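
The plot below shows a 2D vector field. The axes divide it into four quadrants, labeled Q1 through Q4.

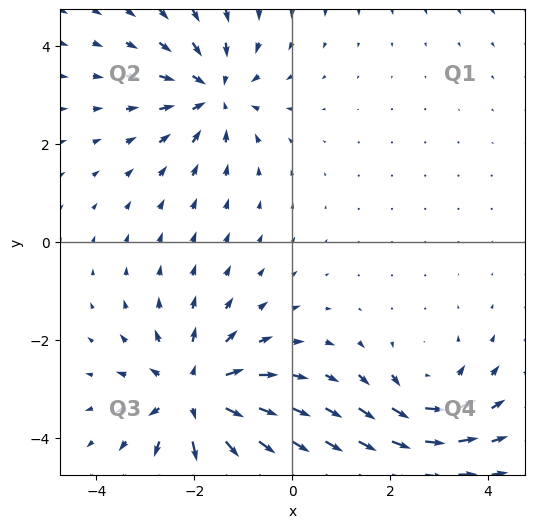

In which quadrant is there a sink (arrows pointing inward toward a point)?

The sink sits at approximately (-1.6, 3.0), which lies in quadrant Q2. The divergence there is about -4, negative as expected for a sink.

Q2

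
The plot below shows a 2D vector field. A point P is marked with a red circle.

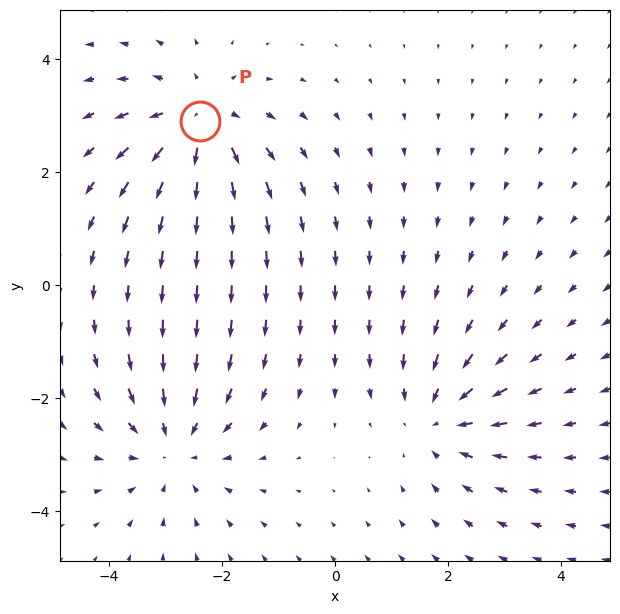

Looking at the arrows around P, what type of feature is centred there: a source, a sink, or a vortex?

source

At P (-2.4, 2.9) the arrows spread outward. Divergence about +5, curl ≈0 — positive divergence with near-zero curl is a source.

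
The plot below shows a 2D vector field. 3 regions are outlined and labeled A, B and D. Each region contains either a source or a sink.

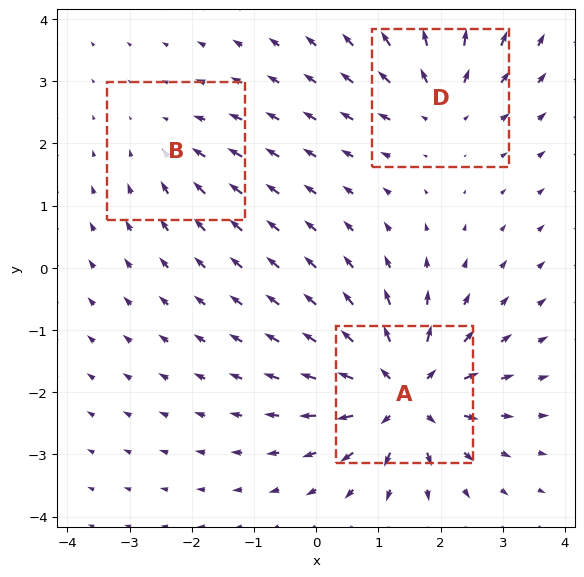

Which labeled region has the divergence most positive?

A

Divergence at each region's feature centre — A: about +6, B: about -2, D: about +4. Region A is most positive.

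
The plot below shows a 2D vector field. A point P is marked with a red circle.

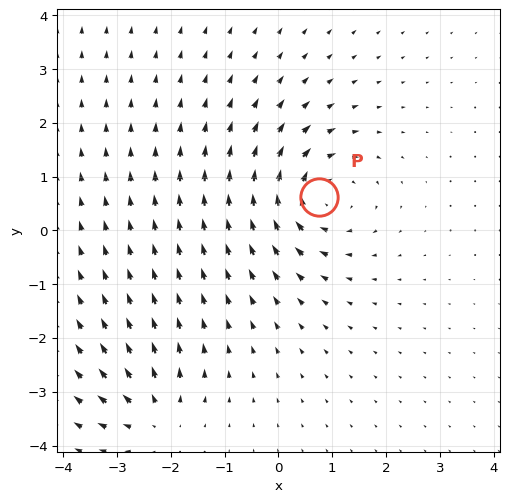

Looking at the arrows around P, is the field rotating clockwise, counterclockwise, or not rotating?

Near P at (0.8, 0.6) the arrows circulate clockwise. The curl (z-component) there is about -5; negative curl means clockwise rotation.

clockwise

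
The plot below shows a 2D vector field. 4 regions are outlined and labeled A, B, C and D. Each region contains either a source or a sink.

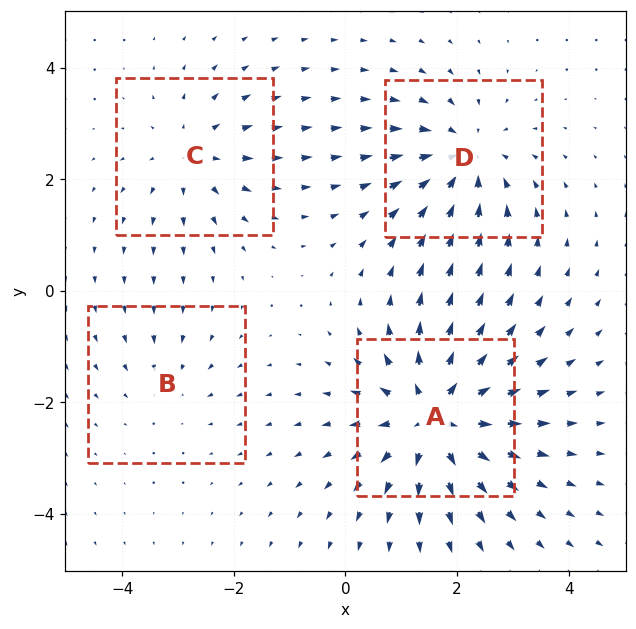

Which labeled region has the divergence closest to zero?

Divergence at each region's feature centre — A: about +7, B: about -2, C: about +3, D: about -5. Region B is closest to zero.

B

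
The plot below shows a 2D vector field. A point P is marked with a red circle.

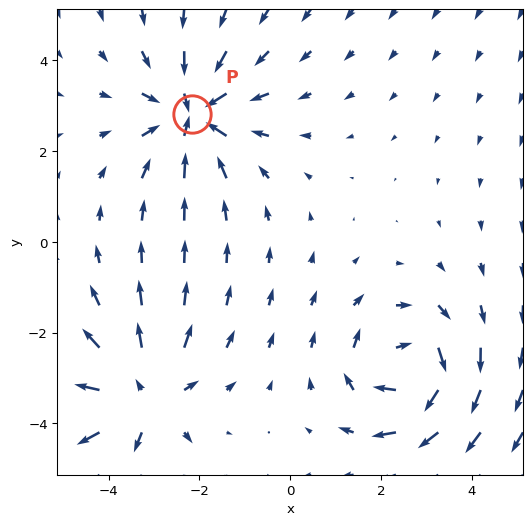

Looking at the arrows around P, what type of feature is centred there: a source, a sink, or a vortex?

At P (-2.2, 2.8) the arrows converge inward. Divergence about -4, curl ≈0 — negative divergence with near-zero curl is a sink.

sink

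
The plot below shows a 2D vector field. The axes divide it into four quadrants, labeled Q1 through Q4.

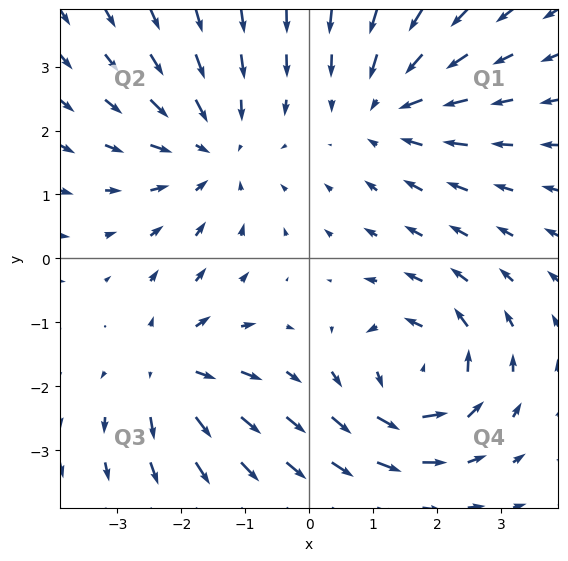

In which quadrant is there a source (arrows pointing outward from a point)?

The source sits at approximately (-2.2, -1.8), which lies in quadrant Q3. The divergence there is about +5, positive as expected for a source.

Q3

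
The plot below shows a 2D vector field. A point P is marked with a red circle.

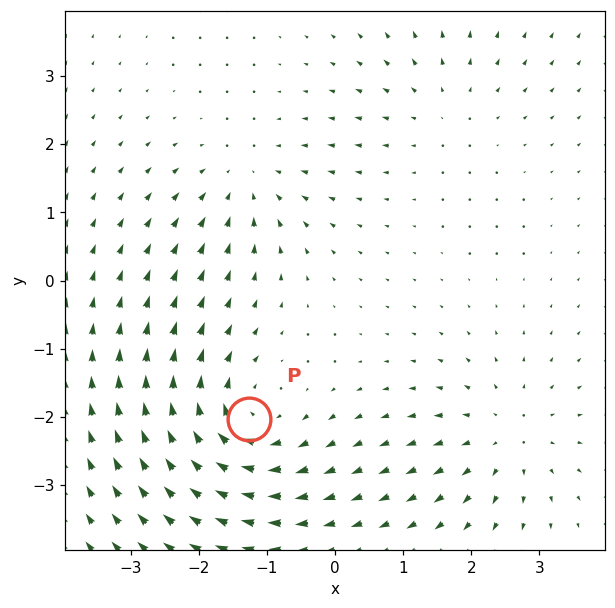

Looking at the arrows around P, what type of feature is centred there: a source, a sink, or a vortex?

At P (-1.3, -2.0) the arrows circulate clockwise. Divergence ≈0, curl about -5 — near-zero divergence with nonzero curl is a vortex.

vortex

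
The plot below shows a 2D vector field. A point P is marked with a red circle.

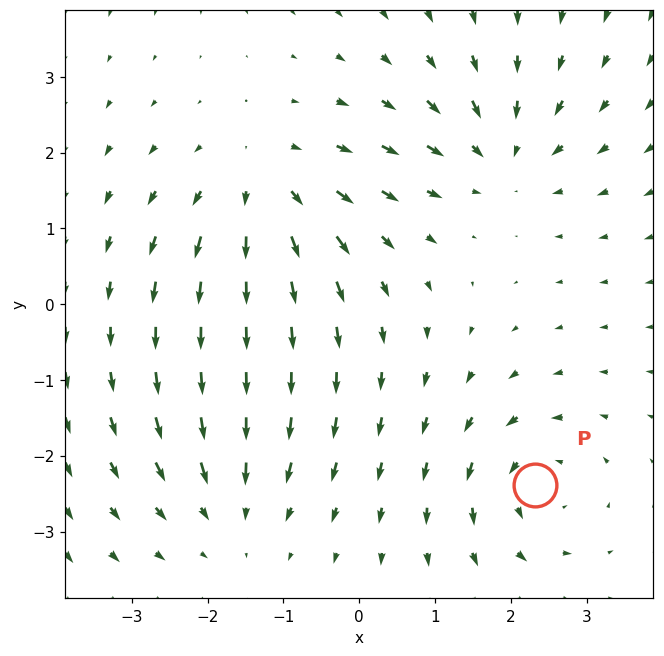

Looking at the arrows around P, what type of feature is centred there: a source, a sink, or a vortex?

At P (2.3, -2.4) the arrows circulate counterclockwise. Divergence ≈0, curl about +4 — near-zero divergence with nonzero curl is a vortex.

vortex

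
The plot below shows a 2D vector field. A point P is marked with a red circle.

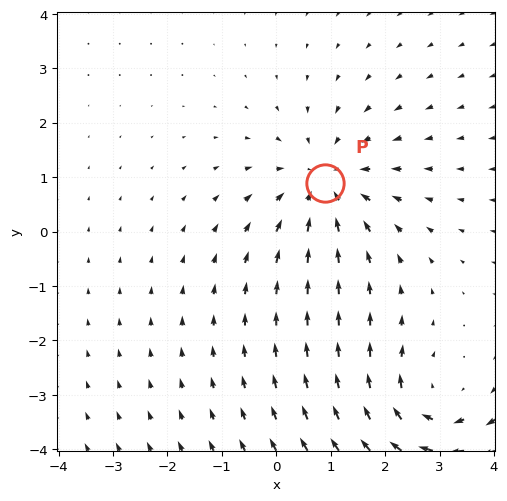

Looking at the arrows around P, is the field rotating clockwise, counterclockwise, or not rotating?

Near P at (0.9, 0.9) the arrows show no circulation. The curl there is ≈0.

not rotating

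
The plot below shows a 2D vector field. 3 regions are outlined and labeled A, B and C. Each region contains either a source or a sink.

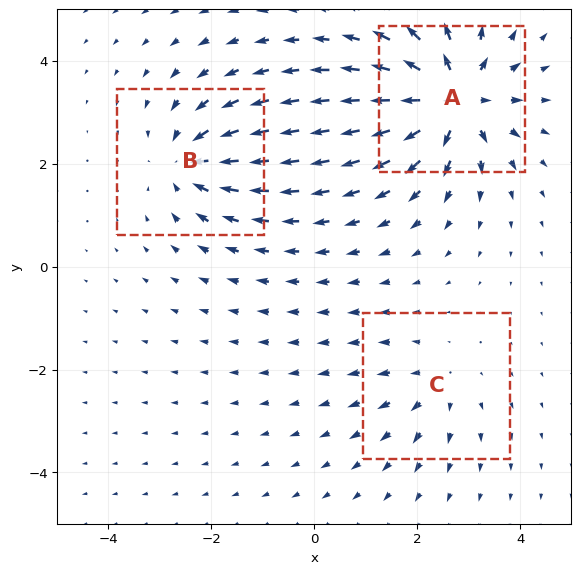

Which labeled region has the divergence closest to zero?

Divergence at each region's feature centre — A: about +6, B: about -4, C: about +2. Region C is closest to zero.

C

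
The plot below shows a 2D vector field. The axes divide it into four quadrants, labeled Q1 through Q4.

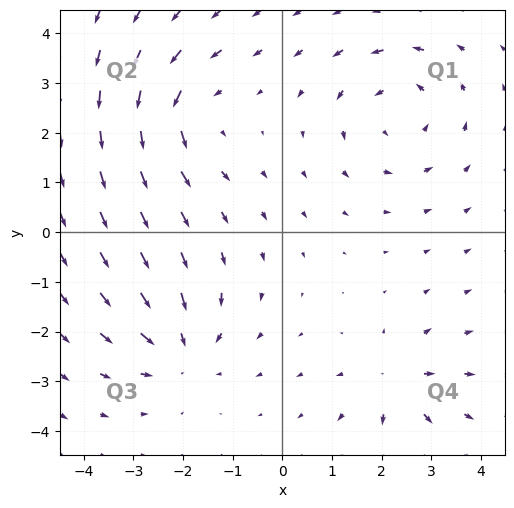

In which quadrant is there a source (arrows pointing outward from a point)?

The source sits at approximately (2.3, -3.0), which lies in quadrant Q4. The divergence there is about +4, positive as expected for a source.

Q4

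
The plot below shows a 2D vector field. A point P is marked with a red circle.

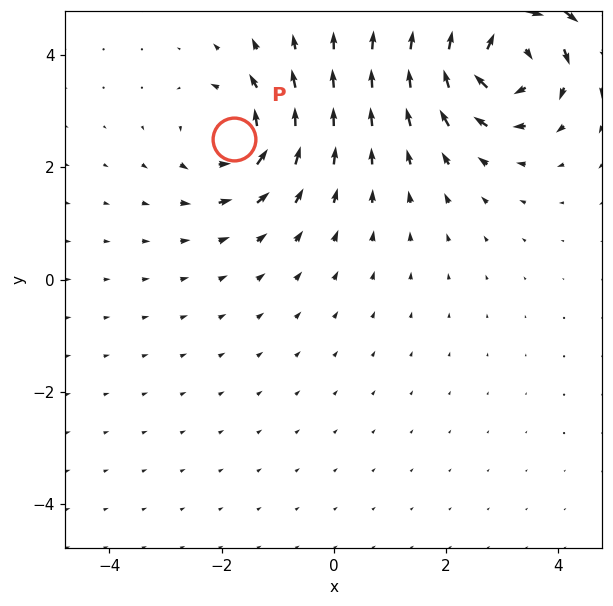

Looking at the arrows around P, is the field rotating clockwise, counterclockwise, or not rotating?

counterclockwise

Near P at (-1.8, 2.5) the arrows circulate counterclockwise. The curl (z-component) there is about +4; positive curl means counterclockwise rotation.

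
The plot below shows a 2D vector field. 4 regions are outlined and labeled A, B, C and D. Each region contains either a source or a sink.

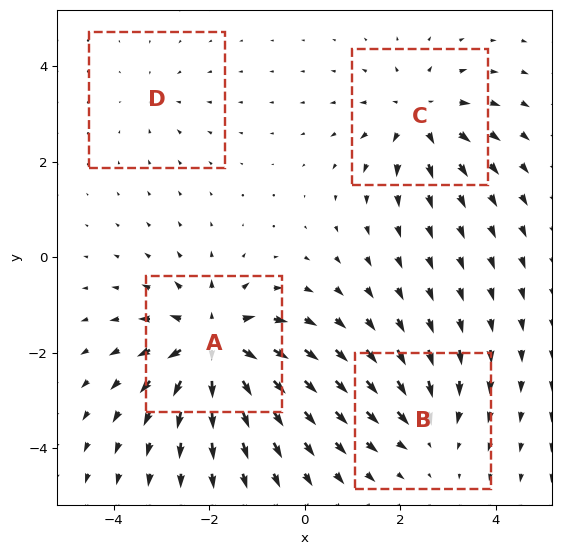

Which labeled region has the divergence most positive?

A

Divergence at each region's feature centre — A: about +8, B: about -4, C: about +5, D: about -2. Region A is most positive.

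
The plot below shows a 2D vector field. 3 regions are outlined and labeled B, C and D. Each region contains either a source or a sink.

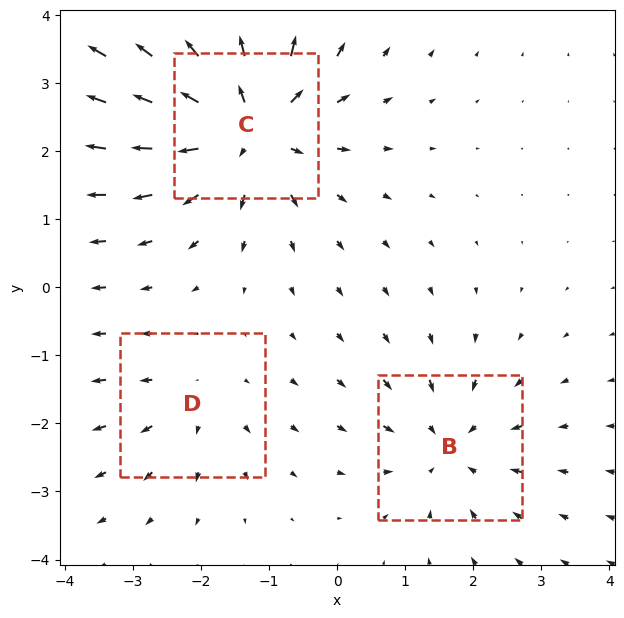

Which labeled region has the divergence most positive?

Divergence at each region's feature centre — B: about -3, C: about +6, D: about +2. Region C is most positive.

C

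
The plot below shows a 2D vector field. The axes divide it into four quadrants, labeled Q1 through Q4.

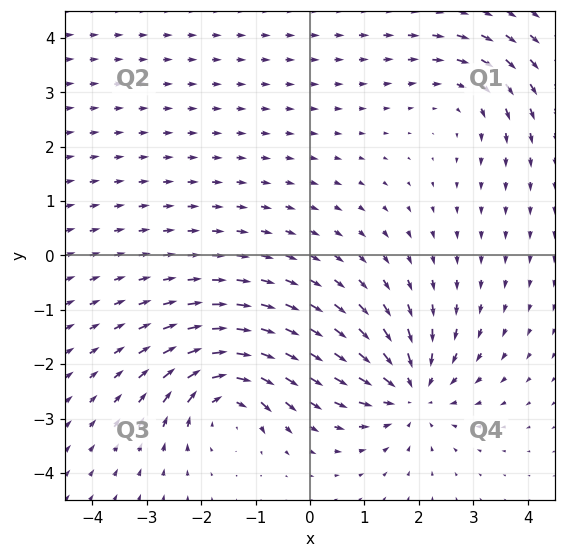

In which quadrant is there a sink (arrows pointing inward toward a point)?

Q4

The sink sits at approximately (1.8, -2.5), which lies in quadrant Q4. The divergence there is about -5, negative as expected for a sink.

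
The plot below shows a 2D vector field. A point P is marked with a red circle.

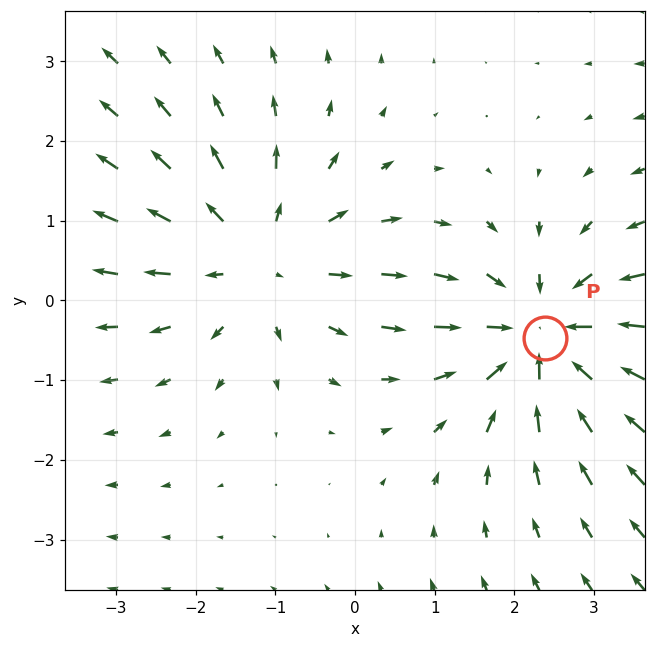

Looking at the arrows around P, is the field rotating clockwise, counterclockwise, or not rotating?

not rotating

Near P at (2.4, -0.5) the arrows show no circulation. The curl there is ≈0.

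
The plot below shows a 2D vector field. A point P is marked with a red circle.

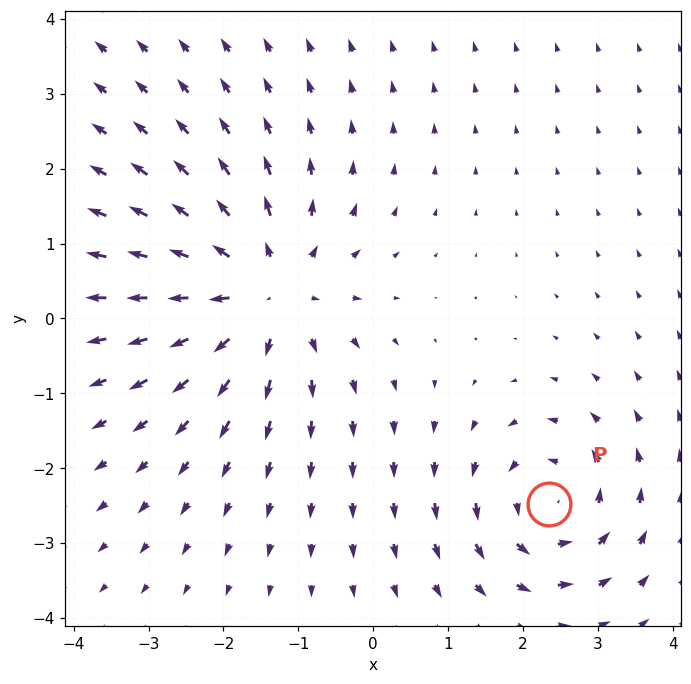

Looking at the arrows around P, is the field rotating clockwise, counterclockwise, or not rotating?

counterclockwise

Near P at (2.3, -2.5) the arrows circulate counterclockwise. The curl (z-component) there is about +4; positive curl means counterclockwise rotation.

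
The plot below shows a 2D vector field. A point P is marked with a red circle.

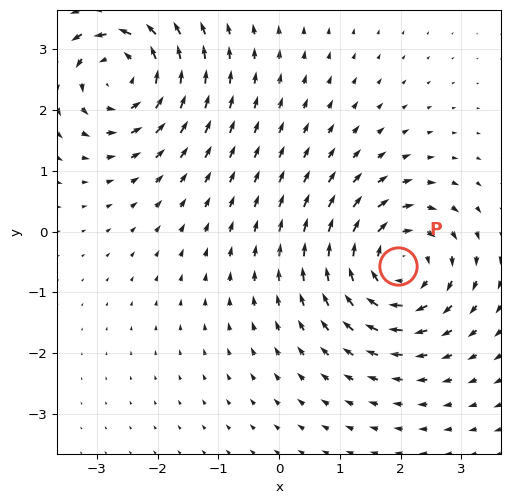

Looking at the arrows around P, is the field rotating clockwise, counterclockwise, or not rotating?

Near P at (2.0, -0.6) the arrows circulate clockwise. The curl (z-component) there is about -6; negative curl means clockwise rotation.

clockwise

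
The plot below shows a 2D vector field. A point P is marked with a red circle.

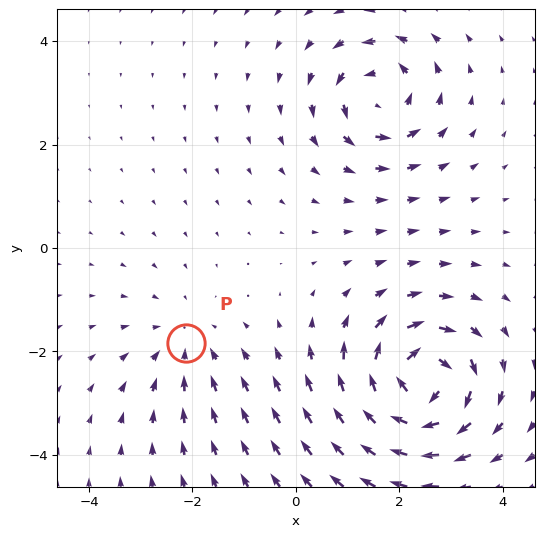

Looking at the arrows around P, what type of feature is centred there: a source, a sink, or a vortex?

sink

At P (-2.1, -1.8) the arrows converge inward. Divergence about -2, curl ≈0 — negative divergence with near-zero curl is a sink.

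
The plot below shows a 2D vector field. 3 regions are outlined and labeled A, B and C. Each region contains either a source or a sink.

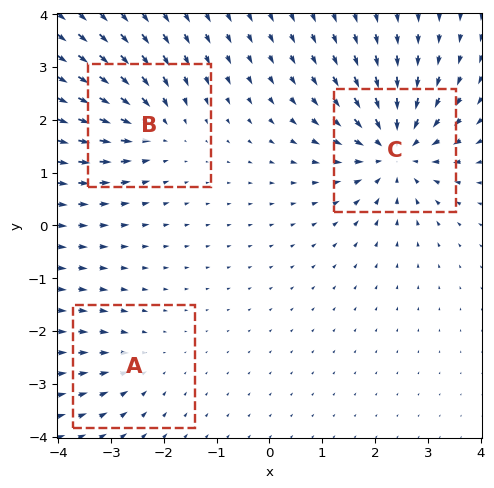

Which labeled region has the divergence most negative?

Divergence at each region's feature centre — A: about -2, B: about -3, C: about -5. Region C is most negative.

C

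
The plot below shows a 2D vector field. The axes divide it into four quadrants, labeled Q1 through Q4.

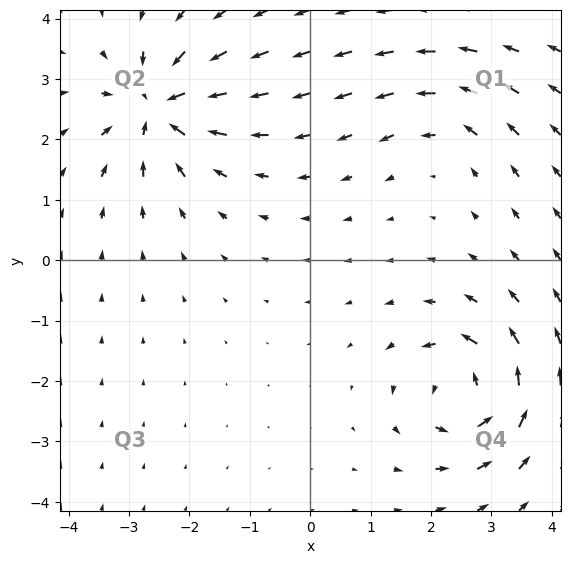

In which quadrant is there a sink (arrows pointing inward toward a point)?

Q2

The sink sits at approximately (-2.5, 2.5), which lies in quadrant Q2. The divergence there is about -5, negative as expected for a sink.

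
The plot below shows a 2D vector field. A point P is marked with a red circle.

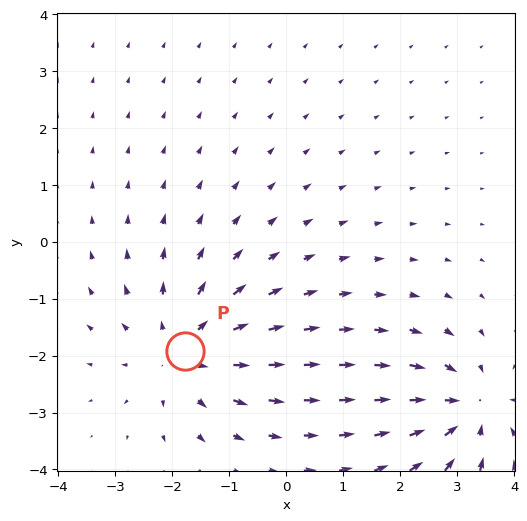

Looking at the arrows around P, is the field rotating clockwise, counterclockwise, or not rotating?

Near P at (-1.8, -1.9) the arrows show no circulation. The curl there is ≈0.

not rotating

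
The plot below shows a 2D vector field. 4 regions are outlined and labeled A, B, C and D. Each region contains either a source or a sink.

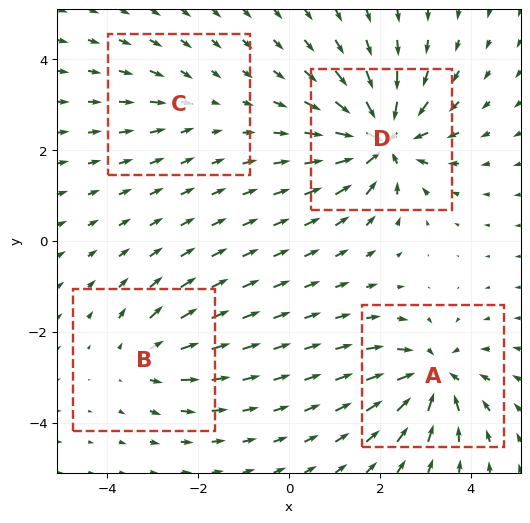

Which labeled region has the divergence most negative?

Divergence at each region's feature centre — A: about -6, B: about +4, C: about -2, D: about -8. Region D is most negative.

D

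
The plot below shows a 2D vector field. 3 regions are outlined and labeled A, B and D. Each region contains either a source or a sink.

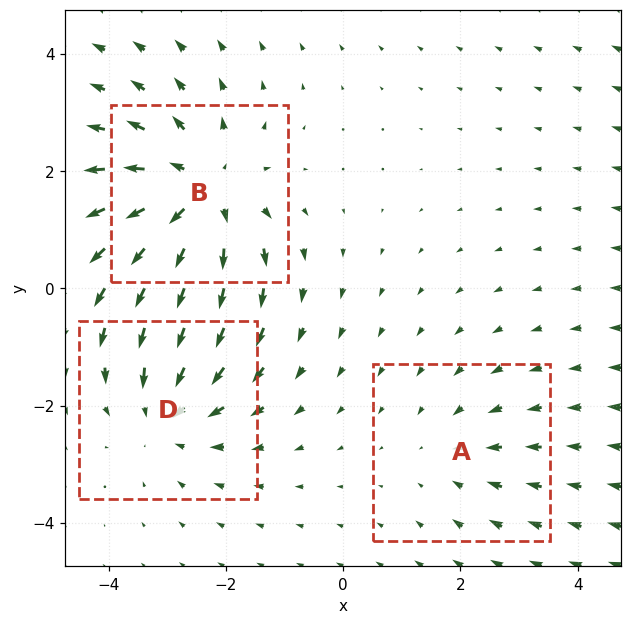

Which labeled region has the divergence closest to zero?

A

Divergence at each region's feature centre — A: about -2, B: about +4, D: about -3. Region A is closest to zero.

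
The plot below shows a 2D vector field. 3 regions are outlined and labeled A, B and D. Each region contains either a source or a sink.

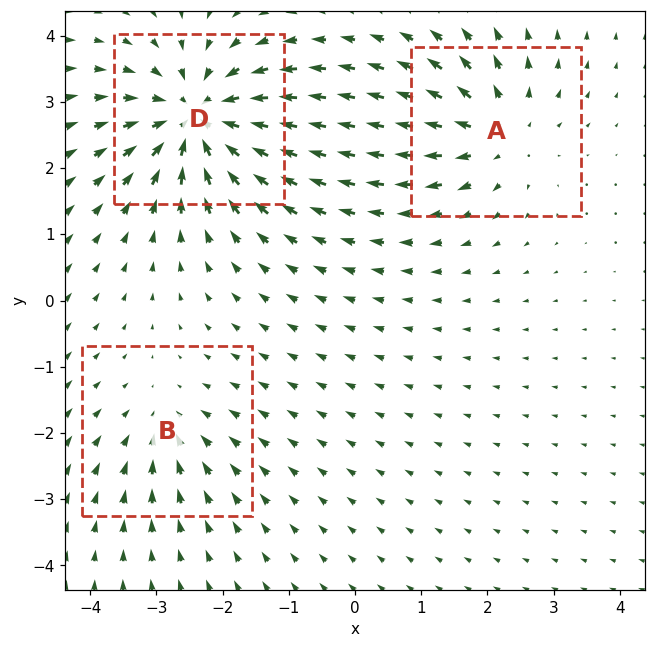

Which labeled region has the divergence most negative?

Divergence at each region's feature centre — A: about +4, B: about -2, D: about -6. Region D is most negative.

D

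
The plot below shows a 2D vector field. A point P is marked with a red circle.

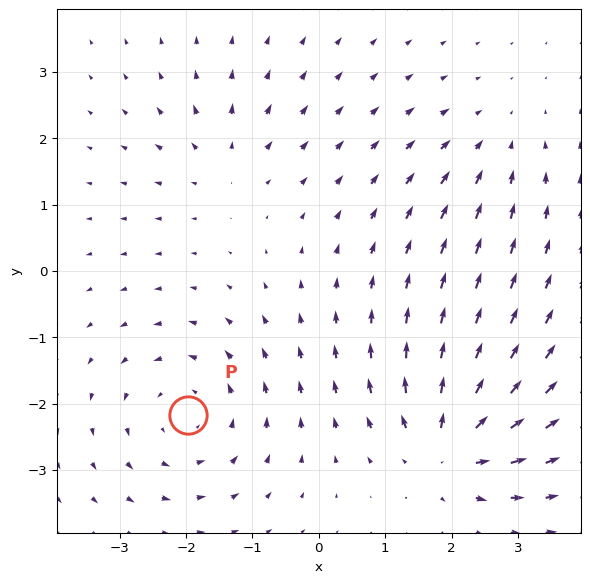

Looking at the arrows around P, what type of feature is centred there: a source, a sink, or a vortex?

At P (-2.0, -2.2) the arrows circulate counterclockwise. Divergence ≈0, curl about +4 — near-zero divergence with nonzero curl is a vortex.

vortex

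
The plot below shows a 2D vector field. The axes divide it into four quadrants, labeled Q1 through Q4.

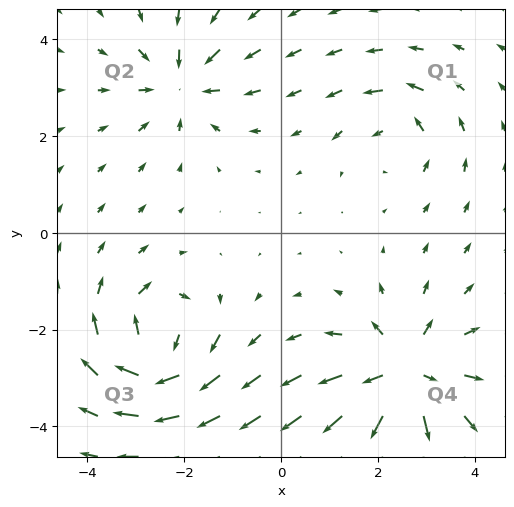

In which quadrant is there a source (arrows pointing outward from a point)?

The source sits at approximately (2.5, -2.9), which lies in quadrant Q4. The divergence there is about +6, positive as expected for a source.

Q4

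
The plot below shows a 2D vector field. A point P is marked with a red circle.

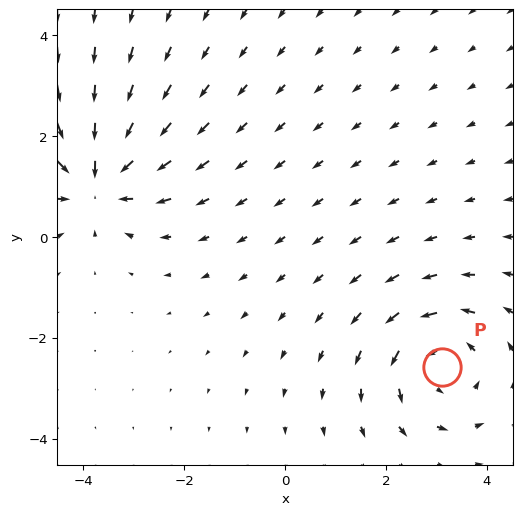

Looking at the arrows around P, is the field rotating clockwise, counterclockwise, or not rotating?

counterclockwise

Near P at (3.1, -2.6) the arrows circulate counterclockwise. The curl (z-component) there is about +3; positive curl means counterclockwise rotation.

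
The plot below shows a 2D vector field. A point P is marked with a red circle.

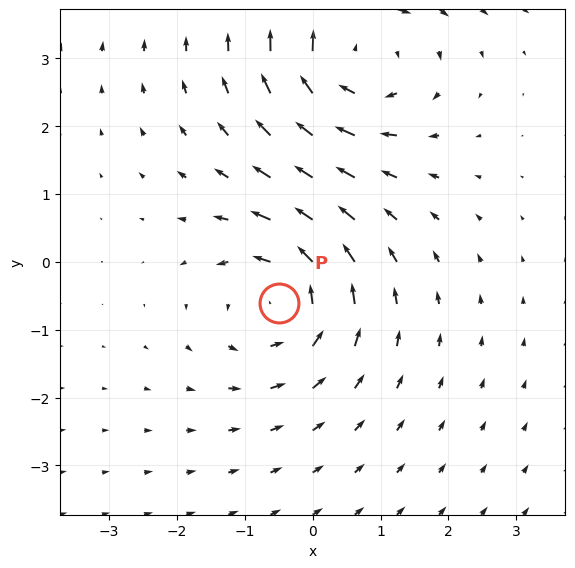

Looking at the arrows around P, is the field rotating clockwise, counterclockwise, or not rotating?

Near P at (-0.5, -0.6) the arrows circulate counterclockwise. The curl (z-component) there is about +3; positive curl means counterclockwise rotation.

counterclockwise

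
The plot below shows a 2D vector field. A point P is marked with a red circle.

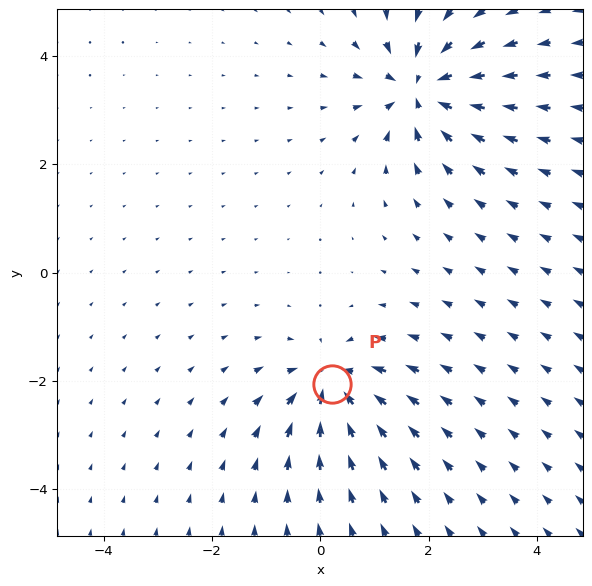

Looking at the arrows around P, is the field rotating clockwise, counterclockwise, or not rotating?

Near P at (0.2, -2.1) the arrows show no circulation. The curl there is ≈0.

not rotating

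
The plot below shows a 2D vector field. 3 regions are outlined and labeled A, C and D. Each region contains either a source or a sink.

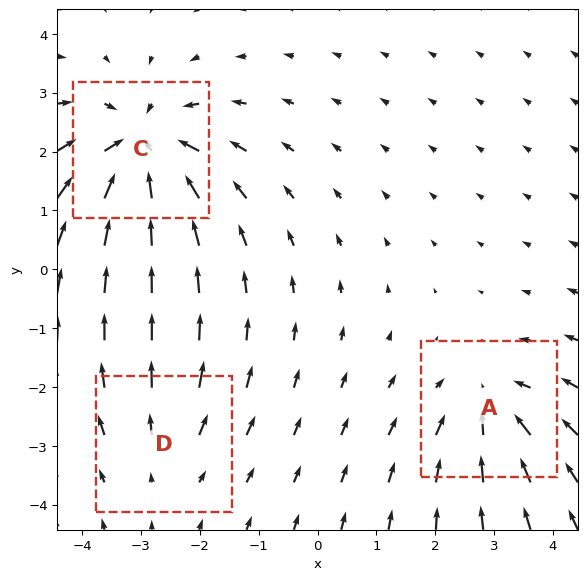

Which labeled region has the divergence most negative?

C

Divergence at each region's feature centre — A: about -3, C: about -5, D: about +2. Region C is most negative.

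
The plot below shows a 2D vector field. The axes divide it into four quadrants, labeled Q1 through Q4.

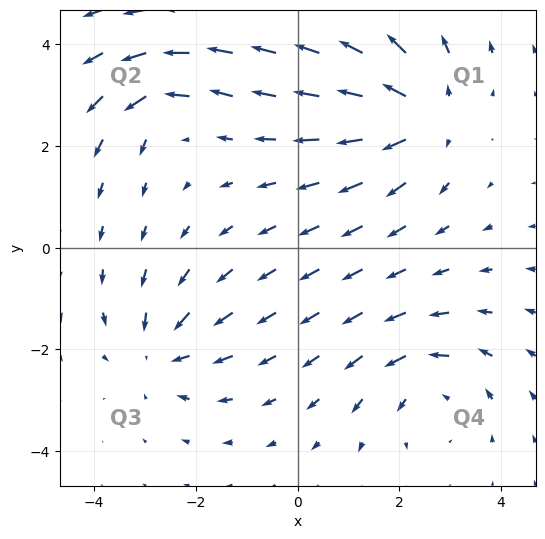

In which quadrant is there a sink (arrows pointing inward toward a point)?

Q3

The sink sits at approximately (-2.7, -2.0), which lies in quadrant Q3. The divergence there is about -4, negative as expected for a sink.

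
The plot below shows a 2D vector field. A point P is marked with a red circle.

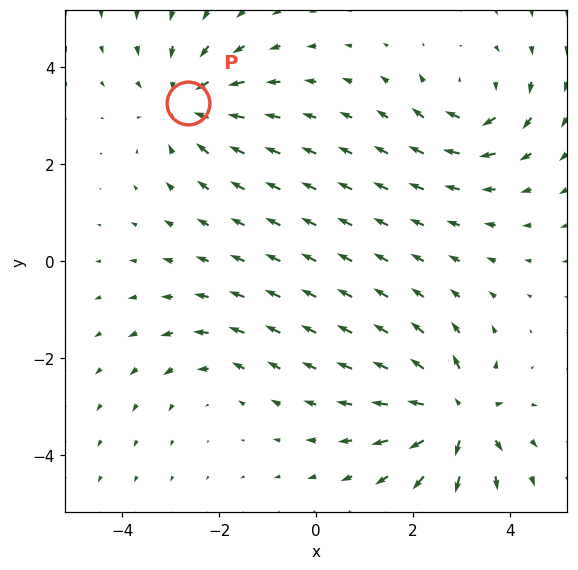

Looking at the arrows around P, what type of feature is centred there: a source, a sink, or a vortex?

sink

At P (-2.7, 3.3) the arrows converge inward. Divergence about -4, curl ≈0 — negative divergence with near-zero curl is a sink.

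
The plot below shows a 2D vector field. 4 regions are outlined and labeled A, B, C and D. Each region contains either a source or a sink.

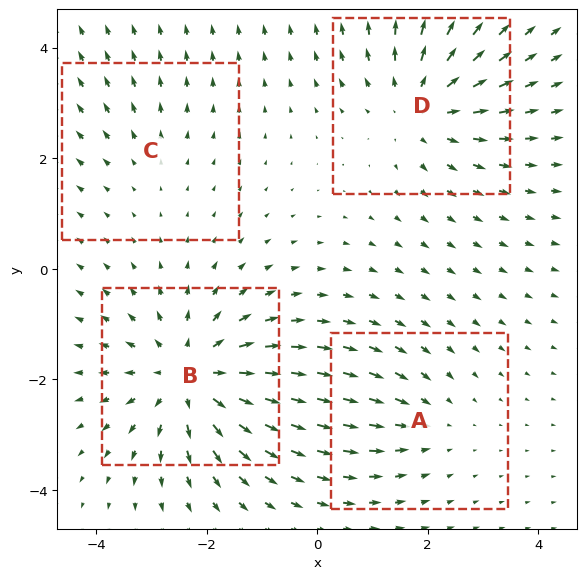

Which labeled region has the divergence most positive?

B

Divergence at each region's feature centre — A: about -3, B: about +6, C: about +2, D: about +5. Region B is most positive.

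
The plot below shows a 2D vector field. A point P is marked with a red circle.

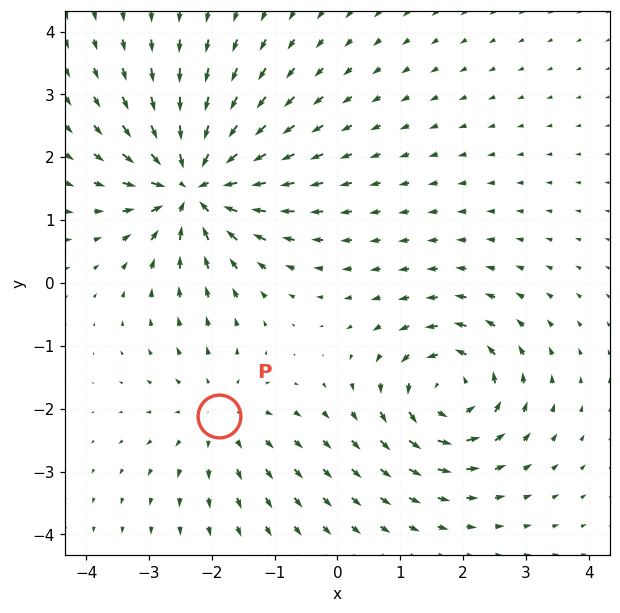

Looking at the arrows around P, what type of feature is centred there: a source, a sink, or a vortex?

At P (-1.9, -2.1) the arrows spread outward. Divergence about +2, curl ≈0 — positive divergence with near-zero curl is a source.

source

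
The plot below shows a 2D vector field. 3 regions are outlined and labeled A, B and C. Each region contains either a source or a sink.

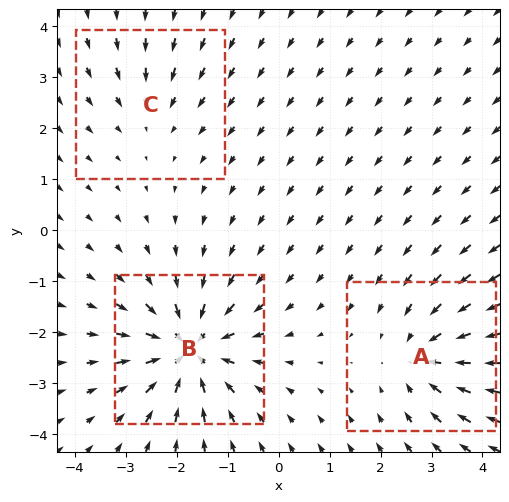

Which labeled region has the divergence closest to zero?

C

Divergence at each region's feature centre — A: about -4, B: about -5, C: about -2. Region C is closest to zero.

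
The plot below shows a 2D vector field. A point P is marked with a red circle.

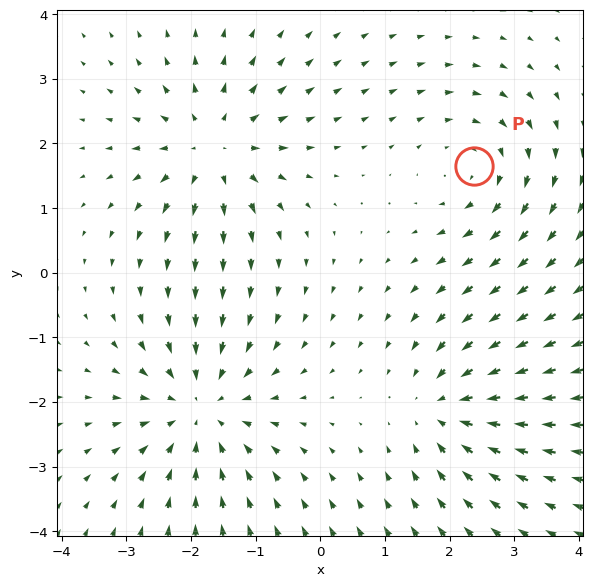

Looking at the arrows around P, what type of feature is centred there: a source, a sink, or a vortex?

At P (2.4, 1.6) the arrows circulate clockwise. Divergence ≈0, curl about -3 — near-zero divergence with nonzero curl is a vortex.

vortex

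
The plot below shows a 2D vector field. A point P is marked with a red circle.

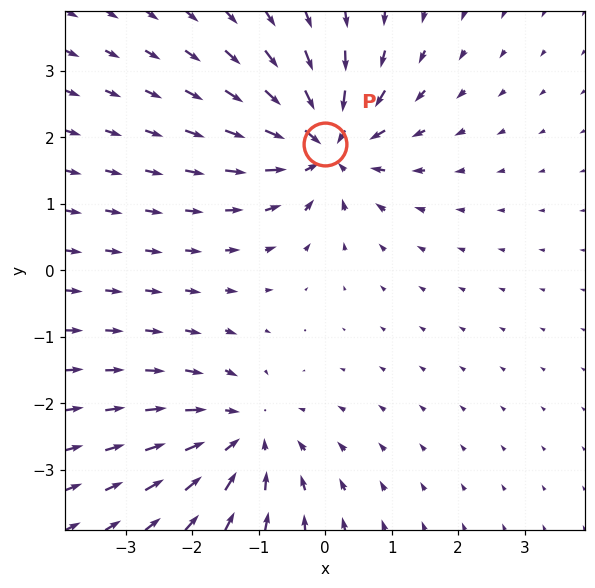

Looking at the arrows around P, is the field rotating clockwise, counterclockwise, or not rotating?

Near P at (0.0, 1.9) the arrows show no circulation. The curl there is ≈0.

not rotating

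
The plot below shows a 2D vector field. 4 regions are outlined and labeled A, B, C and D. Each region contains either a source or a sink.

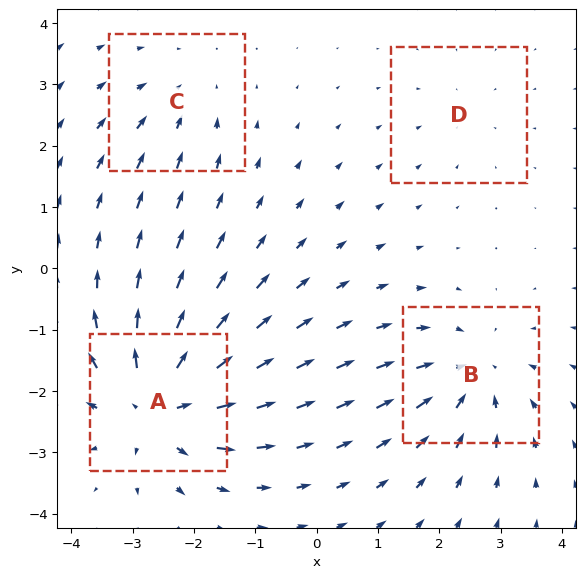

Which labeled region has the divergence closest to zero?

Divergence at each region's feature centre — A: about +7, B: about -5, C: about -3, D: about -2. Region D is closest to zero.

D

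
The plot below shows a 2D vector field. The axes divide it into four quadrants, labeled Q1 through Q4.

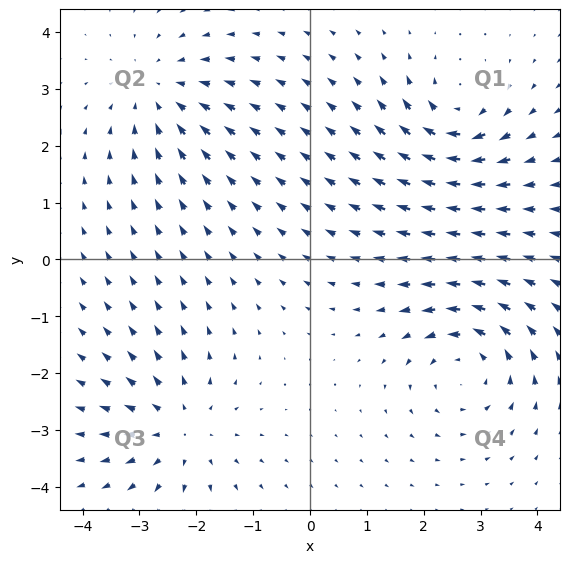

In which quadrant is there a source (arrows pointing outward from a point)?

Q3

The source sits at approximately (-2.3, -3.0), which lies in quadrant Q3. The divergence there is about +4, positive as expected for a source.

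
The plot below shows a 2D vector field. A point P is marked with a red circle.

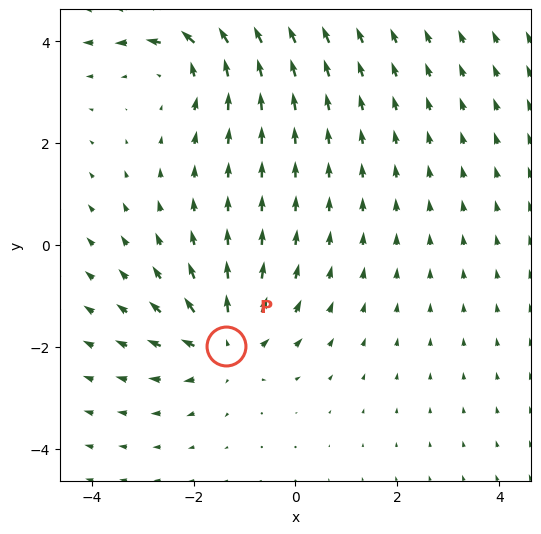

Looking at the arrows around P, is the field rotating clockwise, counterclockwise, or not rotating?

not rotating

Near P at (-1.4, -2.0) the arrows show no circulation. The curl there is ≈0.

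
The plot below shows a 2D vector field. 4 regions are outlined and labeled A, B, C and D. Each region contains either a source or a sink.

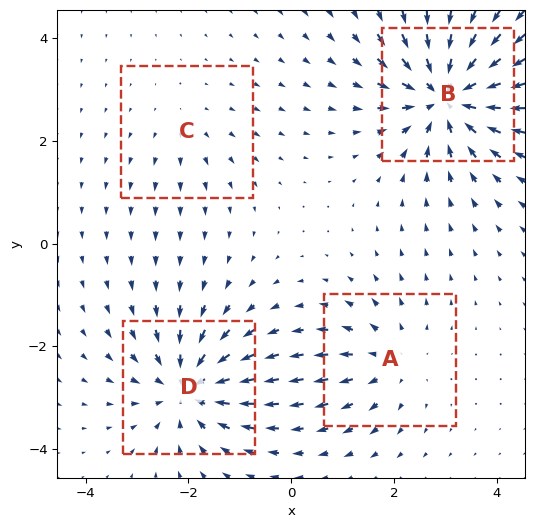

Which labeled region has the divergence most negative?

B

Divergence at each region's feature centre — A: about +4, B: about -8, C: about +2, D: about -6. Region B is most negative.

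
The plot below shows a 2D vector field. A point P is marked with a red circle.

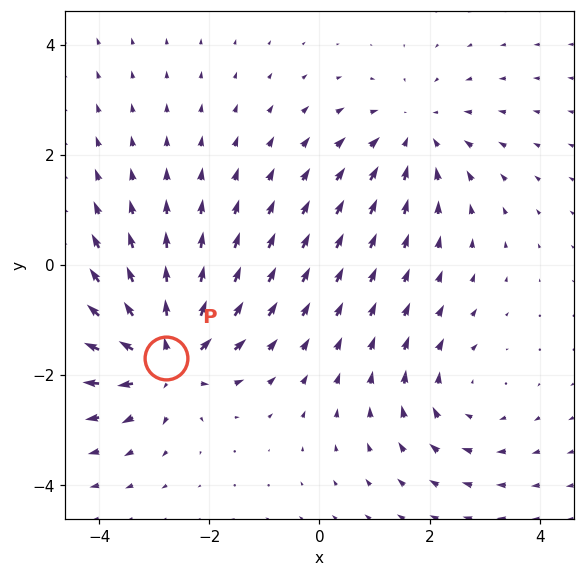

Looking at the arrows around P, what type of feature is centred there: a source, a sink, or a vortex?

At P (-2.8, -1.7) the arrows spread outward. Divergence about +6, curl ≈0 — positive divergence with near-zero curl is a source.

source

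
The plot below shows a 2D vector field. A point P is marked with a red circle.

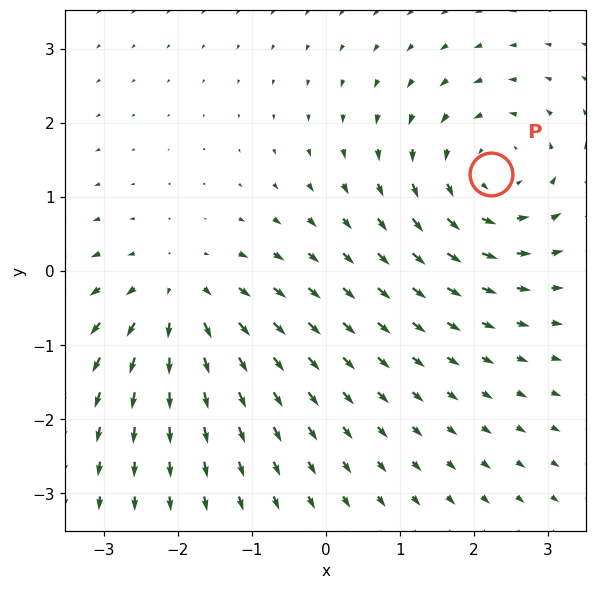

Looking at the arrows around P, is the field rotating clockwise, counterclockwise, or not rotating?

counterclockwise

Near P at (2.2, 1.3) the arrows circulate counterclockwise. The curl (z-component) there is about +3; positive curl means counterclockwise rotation.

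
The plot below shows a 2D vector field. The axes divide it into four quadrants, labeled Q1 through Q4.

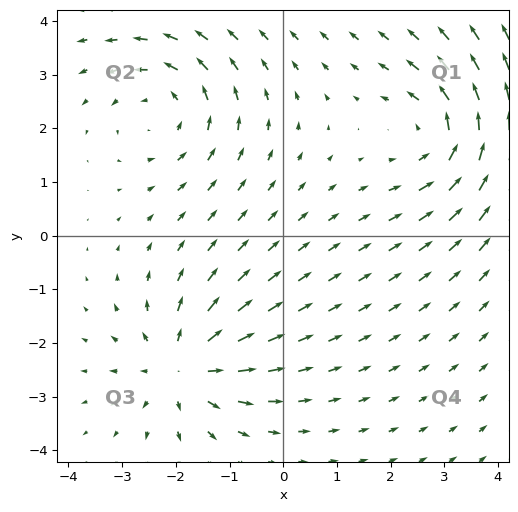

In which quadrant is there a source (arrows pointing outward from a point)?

Q3

The source sits at approximately (-1.9, -2.5), which lies in quadrant Q3. The divergence there is about +4, positive as expected for a source.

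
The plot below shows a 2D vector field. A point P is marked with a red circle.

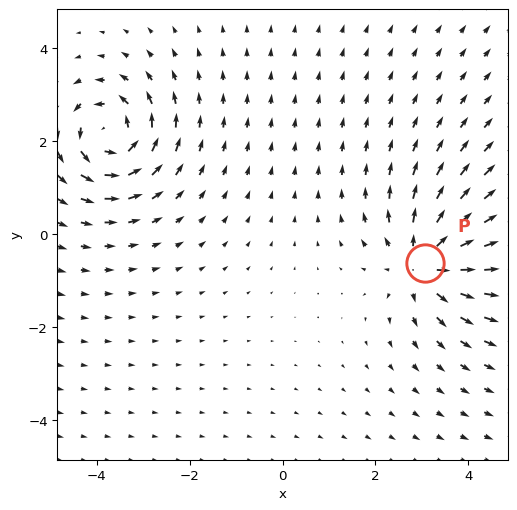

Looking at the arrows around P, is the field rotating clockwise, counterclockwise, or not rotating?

not rotating

Near P at (3.1, -0.6) the arrows show no circulation. The curl there is ≈0.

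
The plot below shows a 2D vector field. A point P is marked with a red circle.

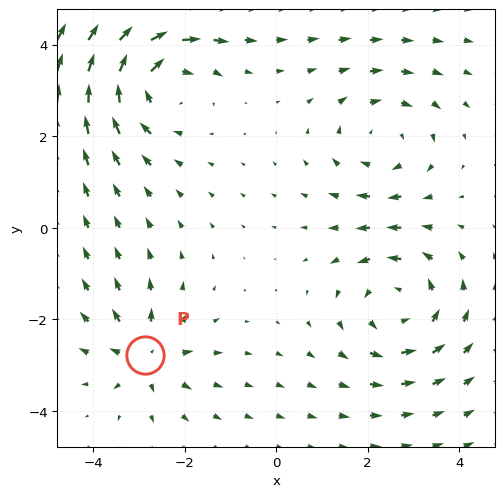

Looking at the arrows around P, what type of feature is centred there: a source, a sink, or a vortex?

At P (-2.9, -2.8) the arrows spread outward. Divergence about +4, curl ≈0 — positive divergence with near-zero curl is a source.

source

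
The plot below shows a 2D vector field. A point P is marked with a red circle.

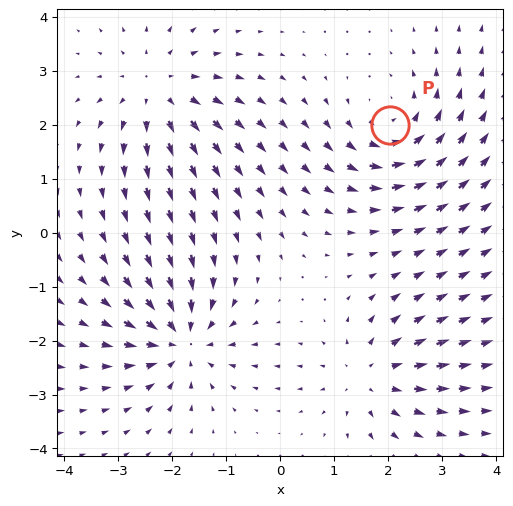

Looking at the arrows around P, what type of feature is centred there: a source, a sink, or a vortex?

vortex

At P (2.0, 2.0) the arrows circulate counterclockwise. Divergence ≈0, curl about +5 — near-zero divergence with nonzero curl is a vortex.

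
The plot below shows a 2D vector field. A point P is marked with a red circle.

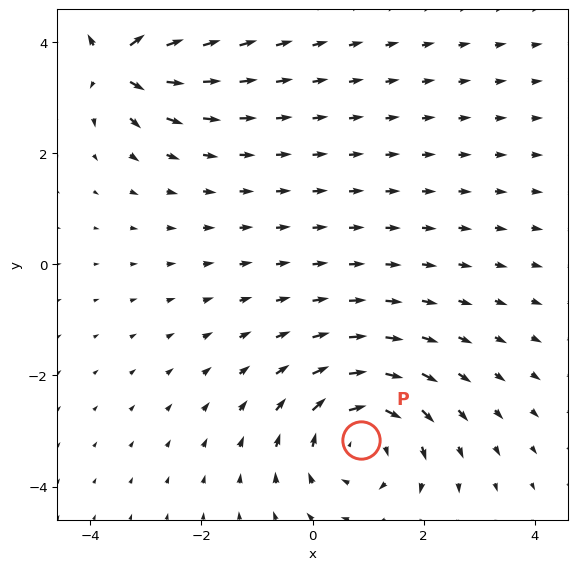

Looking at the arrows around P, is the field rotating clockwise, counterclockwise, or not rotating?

clockwise

Near P at (0.9, -3.2) the arrows circulate clockwise. The curl (z-component) there is about -3; negative curl means clockwise rotation.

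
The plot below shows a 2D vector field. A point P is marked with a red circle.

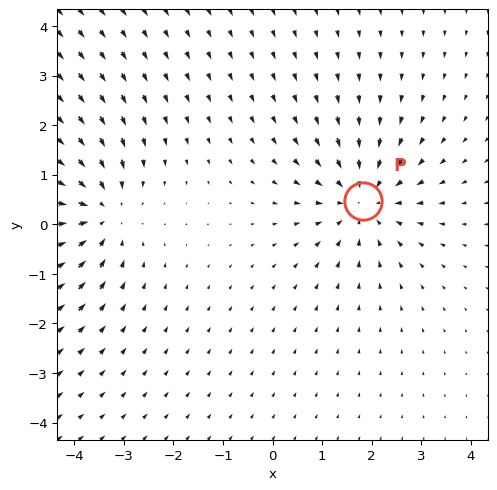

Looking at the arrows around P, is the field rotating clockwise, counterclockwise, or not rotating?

not rotating

Near P at (1.8, 0.5) the arrows show no circulation. The curl there is ≈0.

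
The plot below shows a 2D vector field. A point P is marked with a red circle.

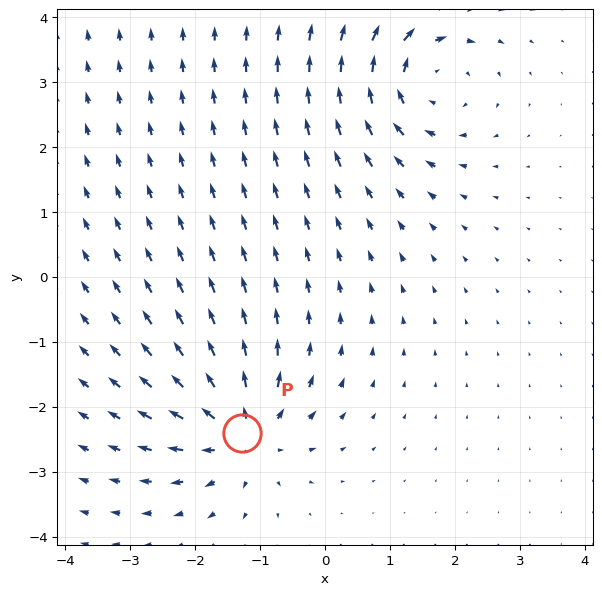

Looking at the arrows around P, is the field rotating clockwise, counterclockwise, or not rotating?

not rotating

Near P at (-1.3, -2.4) the arrows show no circulation. The curl there is ≈0.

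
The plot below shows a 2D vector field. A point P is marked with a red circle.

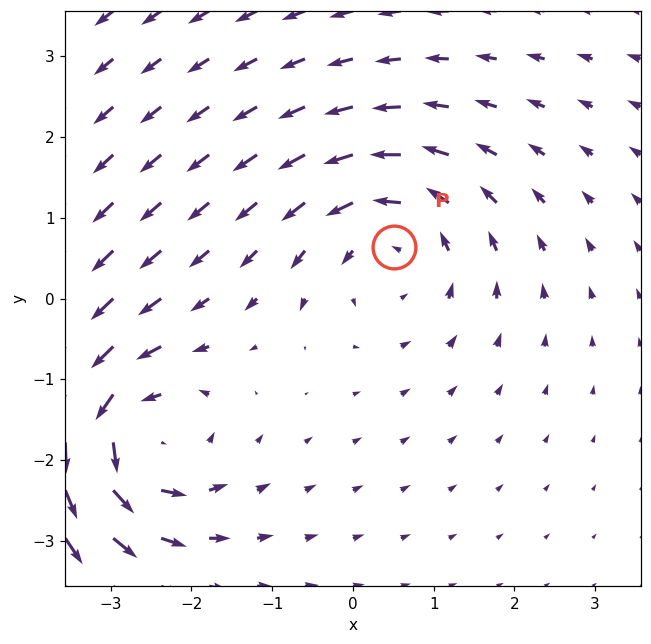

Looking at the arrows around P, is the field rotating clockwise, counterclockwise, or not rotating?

counterclockwise

Near P at (0.5, 0.6) the arrows circulate counterclockwise. The curl (z-component) there is about +3; positive curl means counterclockwise rotation.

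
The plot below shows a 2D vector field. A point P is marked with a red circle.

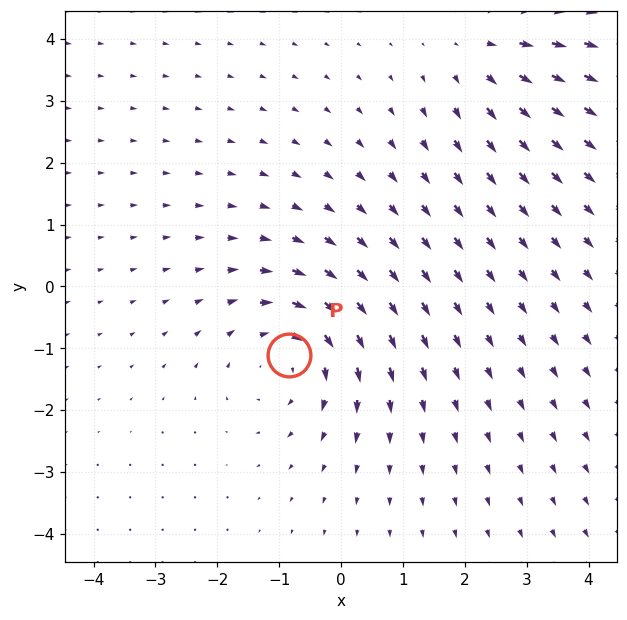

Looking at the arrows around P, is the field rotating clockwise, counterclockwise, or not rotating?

Near P at (-0.8, -1.1) the arrows circulate clockwise. The curl (z-component) there is about -4; negative curl means clockwise rotation.

clockwise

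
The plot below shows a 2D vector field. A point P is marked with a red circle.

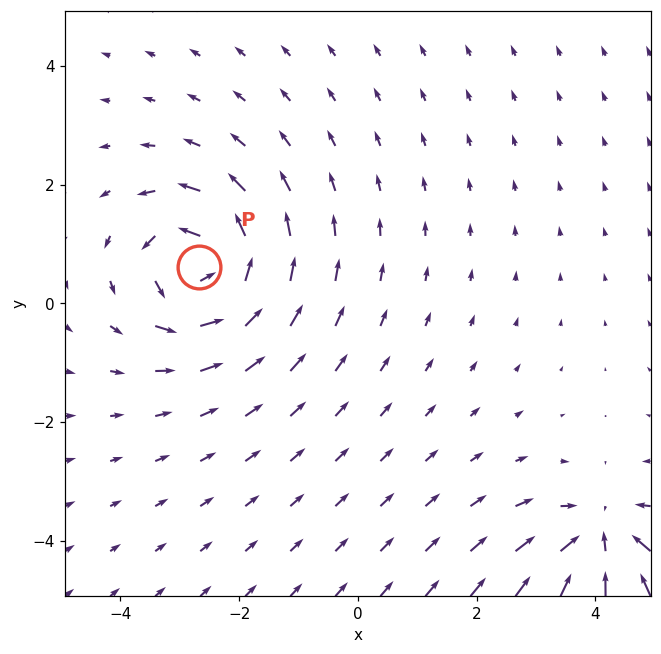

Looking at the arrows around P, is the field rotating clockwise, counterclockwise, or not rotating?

Near P at (-2.7, 0.6) the arrows circulate counterclockwise. The curl (z-component) there is about +4; positive curl means counterclockwise rotation.

counterclockwise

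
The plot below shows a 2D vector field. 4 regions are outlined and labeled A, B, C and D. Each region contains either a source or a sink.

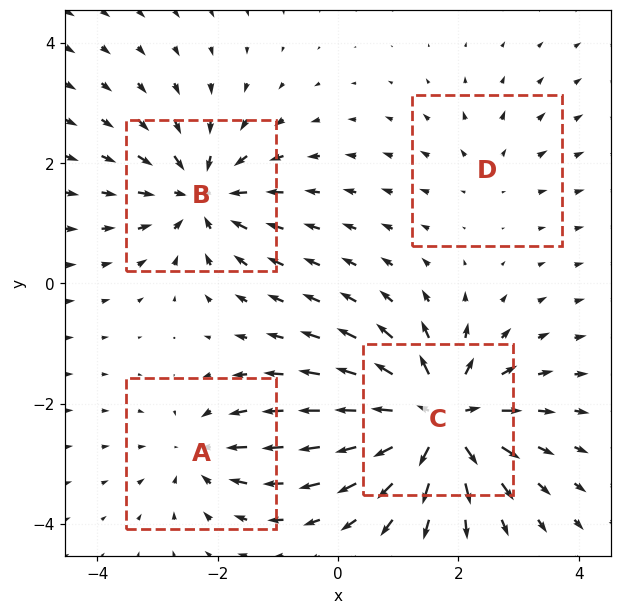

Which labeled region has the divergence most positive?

Divergence at each region's feature centre — A: about -4, B: about -6, C: about +9, D: about +2. Region C is most positive.

C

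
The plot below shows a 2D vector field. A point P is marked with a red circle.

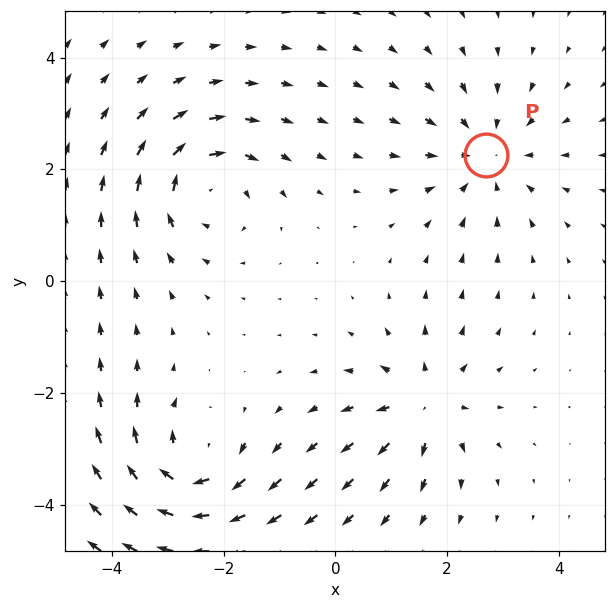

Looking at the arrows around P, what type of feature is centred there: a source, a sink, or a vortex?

sink

At P (2.7, 2.2) the arrows converge inward. Divergence about -4, curl ≈0 — negative divergence with near-zero curl is a sink.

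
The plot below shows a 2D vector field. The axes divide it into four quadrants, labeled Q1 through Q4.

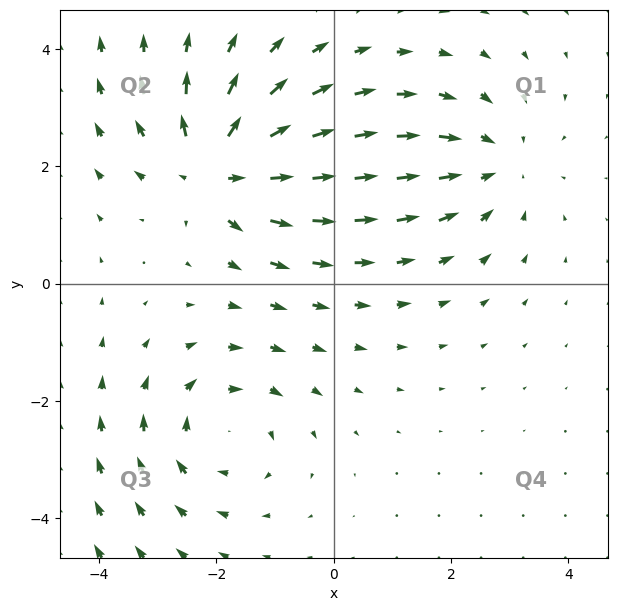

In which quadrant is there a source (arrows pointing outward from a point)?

The source sits at approximately (-2.0, 2.0), which lies in quadrant Q2. The divergence there is about +6, positive as expected for a source.

Q2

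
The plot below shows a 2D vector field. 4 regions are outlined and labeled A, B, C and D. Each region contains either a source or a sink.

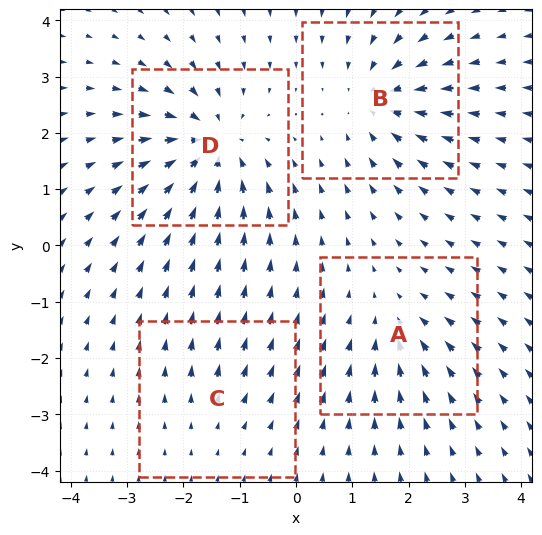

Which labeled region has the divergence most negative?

D

Divergence at each region's feature centre — A: about -4, B: about -6, C: about +2, D: about -7. Region D is most negative.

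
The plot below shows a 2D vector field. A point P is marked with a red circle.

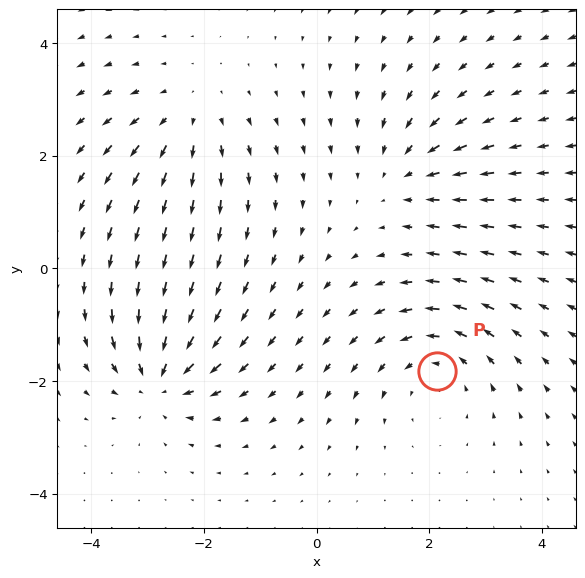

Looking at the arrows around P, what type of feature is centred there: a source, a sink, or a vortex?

vortex

At P (2.1, -1.8) the arrows circulate counterclockwise. Divergence ≈0, curl about +3 — near-zero divergence with nonzero curl is a vortex.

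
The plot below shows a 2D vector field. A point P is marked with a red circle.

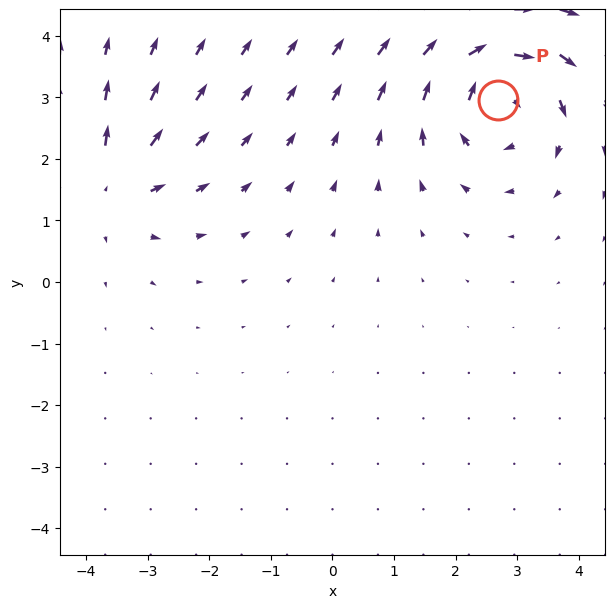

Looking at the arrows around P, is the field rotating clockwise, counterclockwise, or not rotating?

clockwise

Near P at (2.7, 3.0) the arrows circulate clockwise. The curl (z-component) there is about -5; negative curl means clockwise rotation.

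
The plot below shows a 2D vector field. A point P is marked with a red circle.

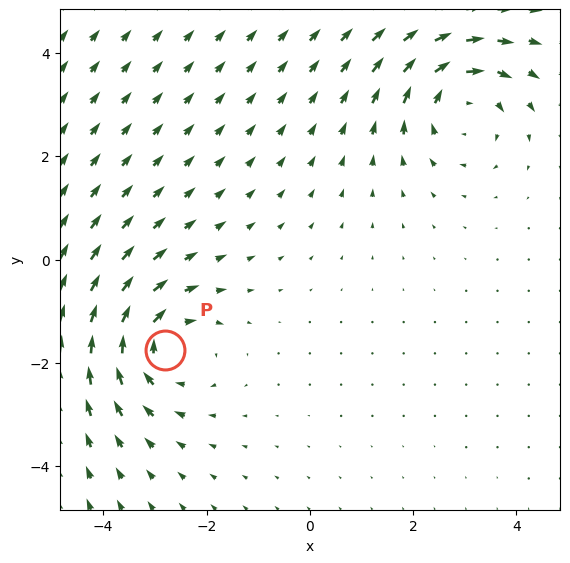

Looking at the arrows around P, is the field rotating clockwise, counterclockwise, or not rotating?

Near P at (-2.8, -1.8) the arrows circulate clockwise. The curl (z-component) there is about -3; negative curl means clockwise rotation.

clockwise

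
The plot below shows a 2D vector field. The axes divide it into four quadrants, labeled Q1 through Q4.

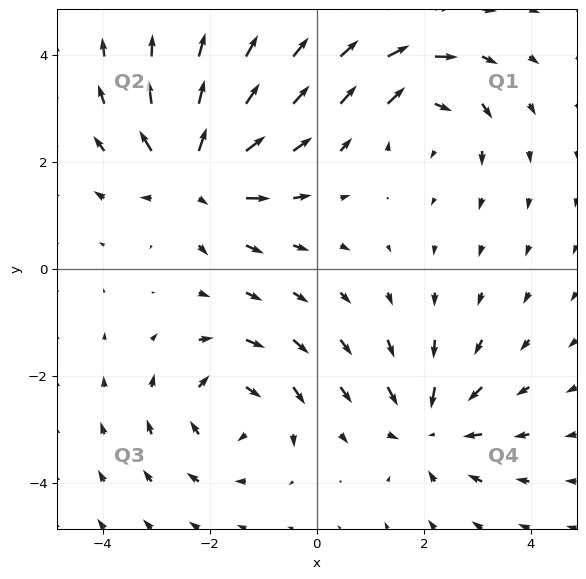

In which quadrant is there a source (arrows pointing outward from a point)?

Q2

The source sits at approximately (-2.3, 1.8), which lies in quadrant Q2. The divergence there is about +6, positive as expected for a source.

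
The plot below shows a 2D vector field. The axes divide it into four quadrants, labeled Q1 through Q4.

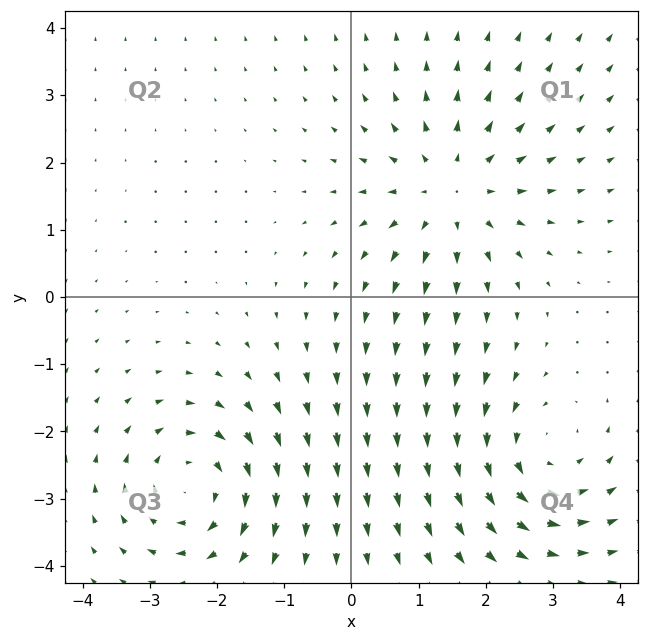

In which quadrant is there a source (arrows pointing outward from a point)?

The source sits at approximately (1.5, 1.6), which lies in quadrant Q1. The divergence there is about +4, positive as expected for a source.

Q1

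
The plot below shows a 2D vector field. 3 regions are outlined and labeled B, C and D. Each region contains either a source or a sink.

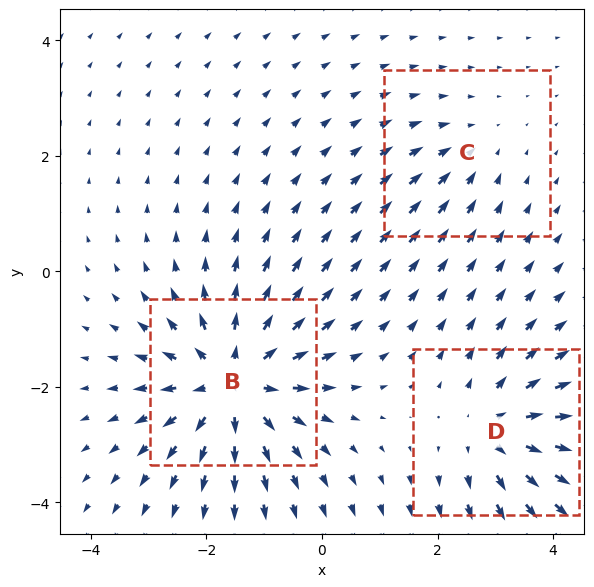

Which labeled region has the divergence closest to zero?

Divergence at each region's feature centre — B: about +5, C: about -2, D: about +4. Region C is closest to zero.

C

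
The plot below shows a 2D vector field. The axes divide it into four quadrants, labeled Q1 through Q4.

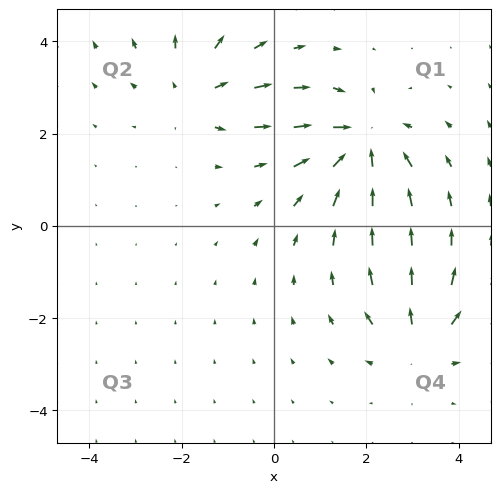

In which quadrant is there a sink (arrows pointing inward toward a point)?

The sink sits at approximately (1.9, 1.8), which lies in quadrant Q1. The divergence there is about -5, negative as expected for a sink.

Q1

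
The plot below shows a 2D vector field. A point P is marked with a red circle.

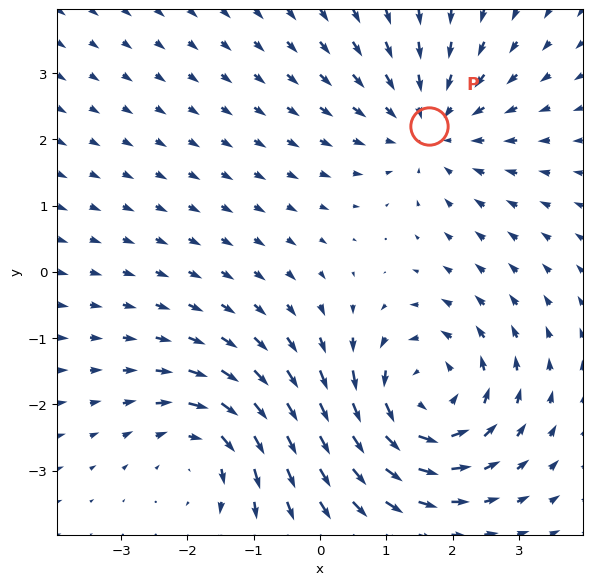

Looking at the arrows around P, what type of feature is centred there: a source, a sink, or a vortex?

sink

At P (1.6, 2.2) the arrows converge inward. Divergence about -3, curl ≈0 — negative divergence with near-zero curl is a sink.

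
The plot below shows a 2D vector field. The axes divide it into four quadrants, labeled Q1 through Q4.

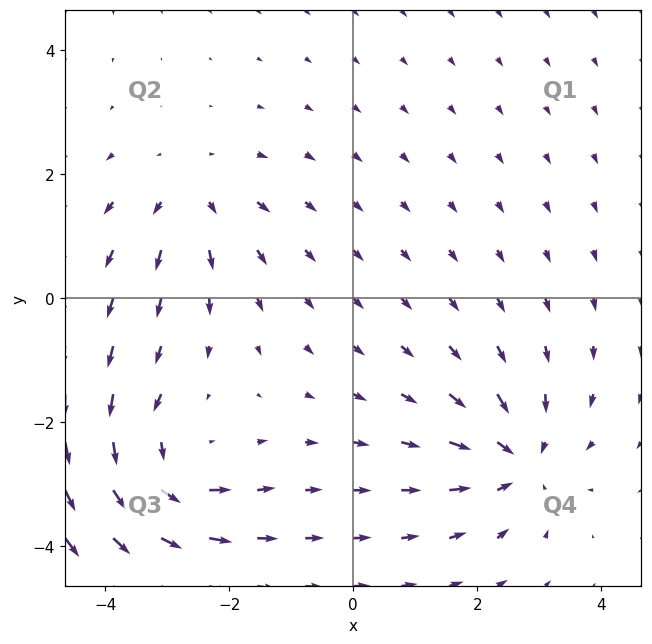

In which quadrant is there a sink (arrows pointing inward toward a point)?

Q4

The sink sits at approximately (2.7, -2.6), which lies in quadrant Q4. The divergence there is about -4, negative as expected for a sink.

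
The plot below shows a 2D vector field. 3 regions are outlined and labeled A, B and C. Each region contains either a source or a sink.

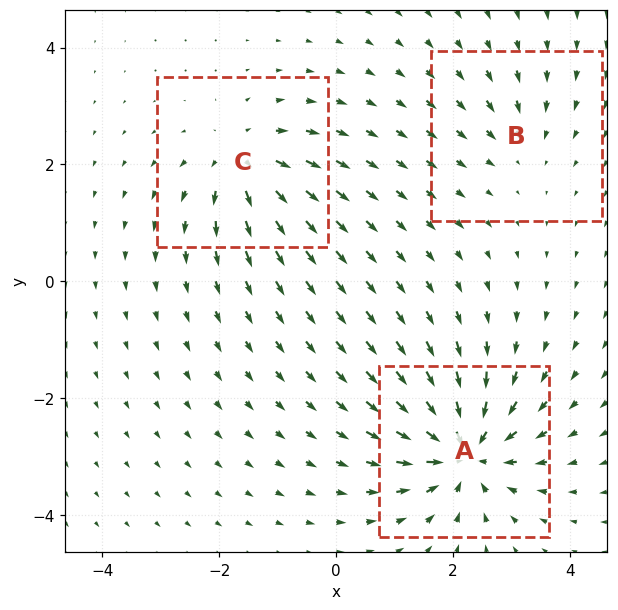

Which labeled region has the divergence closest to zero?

Divergence at each region's feature centre — A: about -6, B: about -2, C: about +4. Region B is closest to zero.

B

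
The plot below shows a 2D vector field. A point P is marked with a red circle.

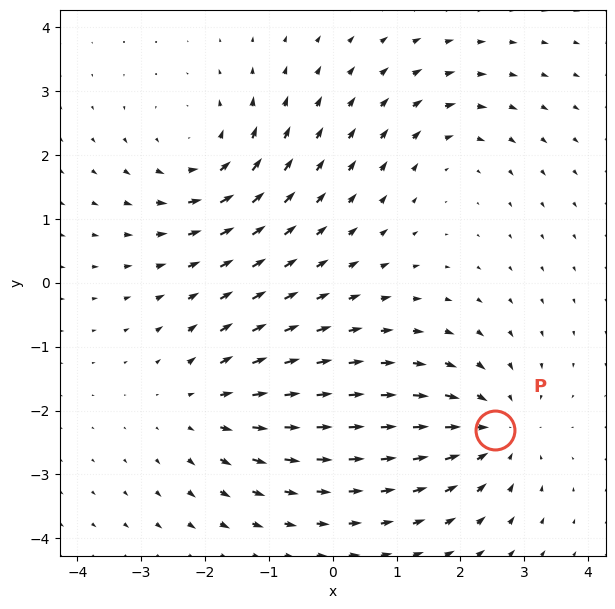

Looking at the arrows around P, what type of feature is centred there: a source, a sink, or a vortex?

At P (2.5, -2.3) the arrows converge inward. Divergence about -5, curl ≈0 — negative divergence with near-zero curl is a sink.

sink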